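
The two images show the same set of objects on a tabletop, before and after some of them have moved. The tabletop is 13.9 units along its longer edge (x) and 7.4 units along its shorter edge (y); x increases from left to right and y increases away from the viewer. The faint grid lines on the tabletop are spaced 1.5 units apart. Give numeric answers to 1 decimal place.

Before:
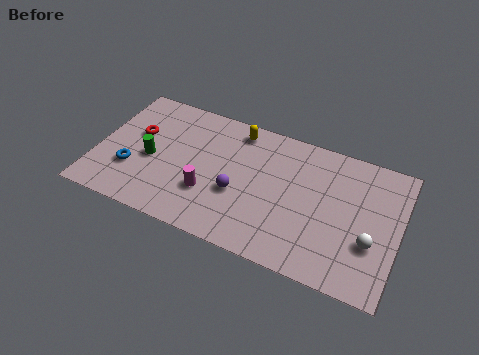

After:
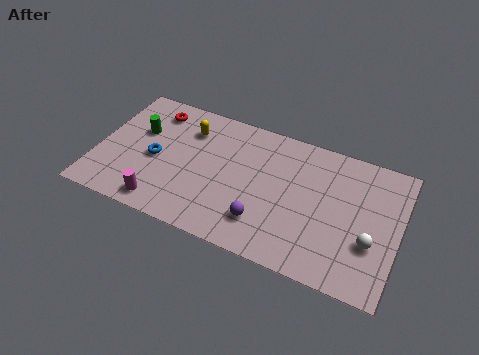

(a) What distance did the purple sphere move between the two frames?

1.7

The purple sphere moved from about (6.6, 2.9) to (7.9, 1.8), a distance of √(1.3² + 1.1²) ≈ 1.7.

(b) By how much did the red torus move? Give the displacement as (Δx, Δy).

(0.6, 1.6)

The red torus started near (1.7, 4.5) and ended near (2.3, 6.1).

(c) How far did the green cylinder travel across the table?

1.6

From (2.5, 3.3) to (1.8, 4.7), the green cylinder covered √(0.7² + 1.4²) ≈ 1.6 units.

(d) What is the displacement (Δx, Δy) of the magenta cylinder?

(-2.0, -1.4)

From the two frames, the magenta cylinder sits at roughly (5.3, 2.4) before and (3.3, 1.0) after.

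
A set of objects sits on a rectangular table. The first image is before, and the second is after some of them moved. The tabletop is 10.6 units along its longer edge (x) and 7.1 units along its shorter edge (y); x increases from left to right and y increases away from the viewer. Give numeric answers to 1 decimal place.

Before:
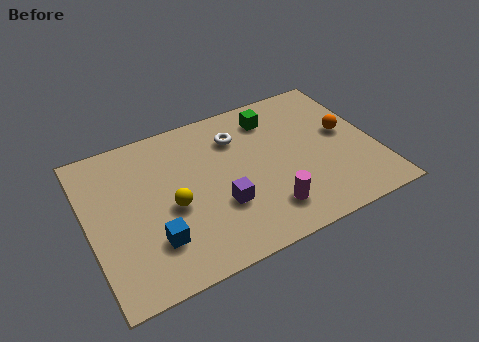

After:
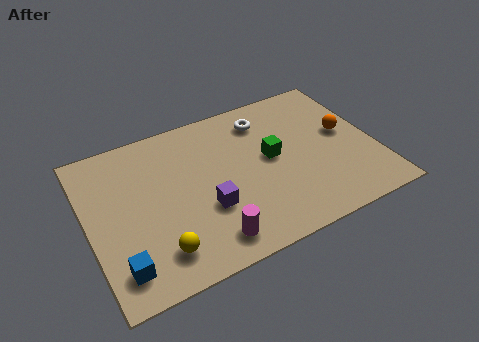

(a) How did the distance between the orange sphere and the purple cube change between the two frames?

+0.5

They were about 5.1 units apart before and 5.6 after — 0.5 units further apart.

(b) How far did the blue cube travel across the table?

1.4

From (2.2, 1.9) to (0.9, 1.3), the blue cube covered √(1.3² + 0.6²) ≈ 1.4 units.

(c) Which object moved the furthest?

the magenta cylinder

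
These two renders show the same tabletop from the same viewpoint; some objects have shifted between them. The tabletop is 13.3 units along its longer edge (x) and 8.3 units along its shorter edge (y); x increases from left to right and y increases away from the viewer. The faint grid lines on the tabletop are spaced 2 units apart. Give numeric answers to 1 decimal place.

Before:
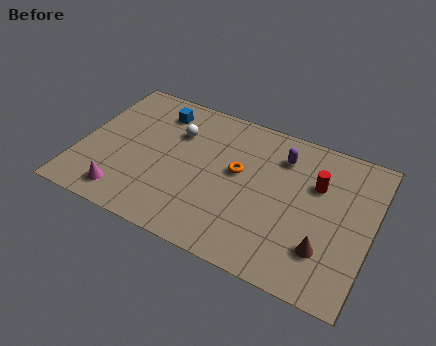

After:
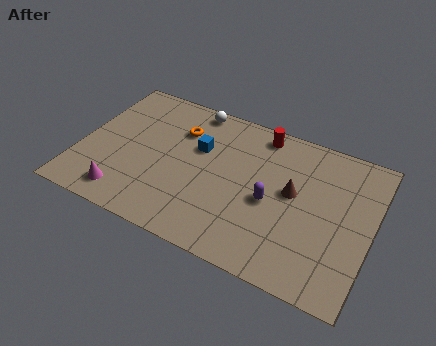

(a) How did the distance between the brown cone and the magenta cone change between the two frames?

-1.0

They were about 9.0 units apart before and 8.0 after — 1.0 units closer together.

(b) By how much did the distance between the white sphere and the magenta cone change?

+1.8

They were about 4.8 units apart before and 6.6 after — 1.8 units further apart.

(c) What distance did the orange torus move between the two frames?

3.2

The orange torus was near (7.2, 4.7) before and (4.3, 6.0) after, so it travelled √(2.9² + 1.3²) ≈ 3.2 units.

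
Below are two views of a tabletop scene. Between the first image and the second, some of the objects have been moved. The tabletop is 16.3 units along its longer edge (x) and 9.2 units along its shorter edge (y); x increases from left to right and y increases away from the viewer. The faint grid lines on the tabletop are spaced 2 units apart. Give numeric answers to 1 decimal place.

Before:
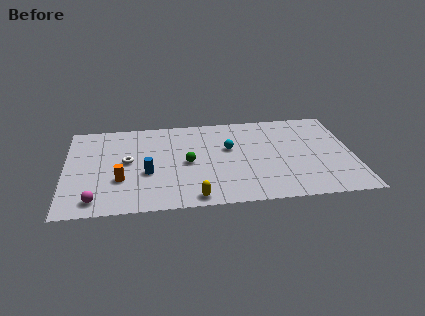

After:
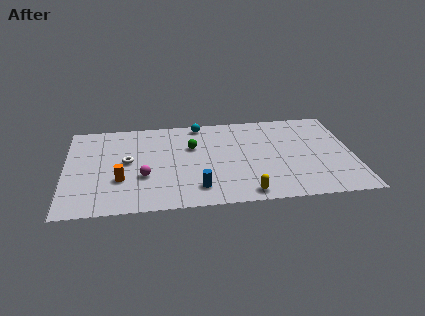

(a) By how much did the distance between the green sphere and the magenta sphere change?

-2.2

Before: roughly 6.1 units apart; after: 3.9. That's 2.2 units closer together.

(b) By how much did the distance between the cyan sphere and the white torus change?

-0.4

Before: roughly 5.8 units apart; after: 5.4. That's 0.4 units closer together.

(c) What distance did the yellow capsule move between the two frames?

2.9

The yellow capsule was near (7.2, 0.9) before and (10.1, 1.0) after, so it travelled √(2.9² + 0.1²) ≈ 2.9 units.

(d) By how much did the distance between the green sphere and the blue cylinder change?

+1.8

They were about 2.4 units apart before and 4.2 after — 1.8 units further apart.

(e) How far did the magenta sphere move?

3.4

The magenta sphere moved from about (1.7, 1.3) to (4.4, 3.3), a distance of √(2.7² + 2.0²) ≈ 3.4.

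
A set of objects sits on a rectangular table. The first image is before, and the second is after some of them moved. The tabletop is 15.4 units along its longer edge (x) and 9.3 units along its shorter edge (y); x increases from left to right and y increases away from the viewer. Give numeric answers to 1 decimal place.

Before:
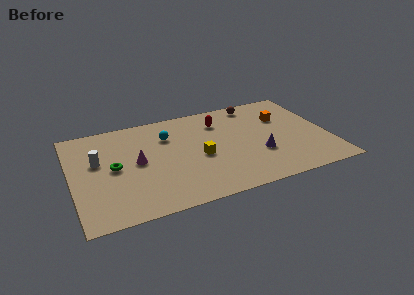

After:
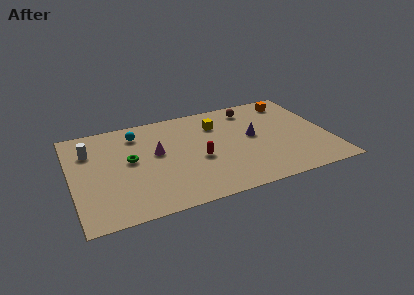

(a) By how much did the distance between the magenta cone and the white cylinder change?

+1.7

The distance was about 2.4 in the first image and 4.1 in the second, so they moved 1.7 units further apart.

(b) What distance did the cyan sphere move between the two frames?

2.0

From (5.9, 6.7) to (4.1, 7.5), the cyan sphere covered √(1.8² + 0.8²) ≈ 2.0 units.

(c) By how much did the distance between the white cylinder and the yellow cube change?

+1.5

Before: roughly 6.2 units apart; after: 7.7. That's 1.5 units further apart.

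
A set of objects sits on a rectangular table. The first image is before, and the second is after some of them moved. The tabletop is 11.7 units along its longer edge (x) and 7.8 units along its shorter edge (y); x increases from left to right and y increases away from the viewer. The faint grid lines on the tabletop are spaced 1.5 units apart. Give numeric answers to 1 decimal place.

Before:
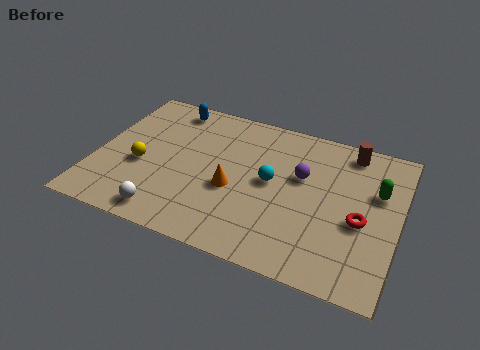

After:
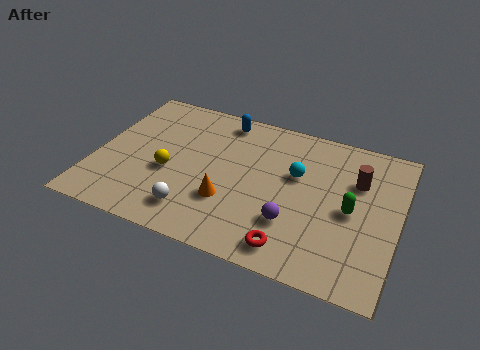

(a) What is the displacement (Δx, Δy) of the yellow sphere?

(1.1, 0.0)

The yellow sphere was at about (1.8, 3.2) and moved to about (2.9, 3.2).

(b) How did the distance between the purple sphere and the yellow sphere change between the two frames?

-1.3

The distance was about 6.3 in the first image and 5.0 in the second, so they moved 1.3 units closer together.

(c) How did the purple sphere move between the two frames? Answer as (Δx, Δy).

(-0.1, -2.5)

From the two frames, the purple sphere sits at roughly (7.9, 4.8) before and (7.8, 2.3) after.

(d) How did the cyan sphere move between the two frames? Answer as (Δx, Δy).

(0.9, 0.7)

The cyan sphere was at about (6.8, 4.1) and moved to about (7.7, 4.8).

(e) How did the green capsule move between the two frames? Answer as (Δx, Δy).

(-0.9, -1.3)

The green capsule was at about (10.8, 5.0) and moved to about (9.9, 3.7).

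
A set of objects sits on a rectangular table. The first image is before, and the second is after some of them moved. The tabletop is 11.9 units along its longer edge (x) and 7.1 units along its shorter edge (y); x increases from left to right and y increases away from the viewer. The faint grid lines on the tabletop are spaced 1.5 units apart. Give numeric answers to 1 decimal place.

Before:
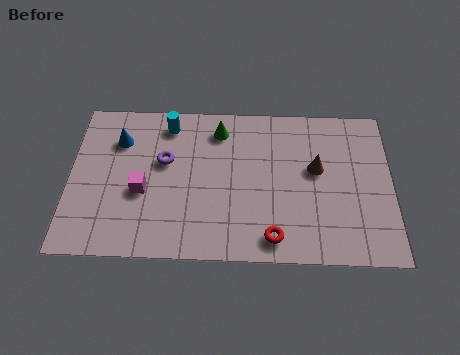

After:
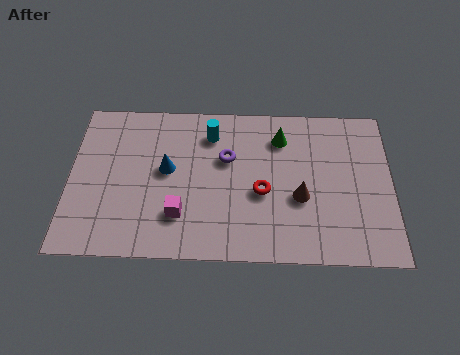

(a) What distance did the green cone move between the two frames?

2.3

From (5.5, 5.8) to (7.8, 5.5), the green cone covered √(2.3² + 0.3²) ≈ 2.3 units.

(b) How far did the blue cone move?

2.2

The blue cone was near (1.8, 5.2) before and (3.6, 3.9) after, so it travelled √(1.8² + 1.3²) ≈ 2.2 units.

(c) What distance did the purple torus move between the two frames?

2.3

The purple torus was near (3.5, 4.3) before and (5.8, 4.5) after, so it travelled √(2.3² + 0.2²) ≈ 2.3 units.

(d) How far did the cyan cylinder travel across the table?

1.6

From (3.6, 6.0) to (5.2, 5.6), the cyan cylinder covered √(1.6² + 0.4²) ≈ 1.6 units.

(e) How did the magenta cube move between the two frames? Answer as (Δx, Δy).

(1.4, -1.0)

The magenta cube started near (2.7, 2.9) and ended near (4.1, 1.9).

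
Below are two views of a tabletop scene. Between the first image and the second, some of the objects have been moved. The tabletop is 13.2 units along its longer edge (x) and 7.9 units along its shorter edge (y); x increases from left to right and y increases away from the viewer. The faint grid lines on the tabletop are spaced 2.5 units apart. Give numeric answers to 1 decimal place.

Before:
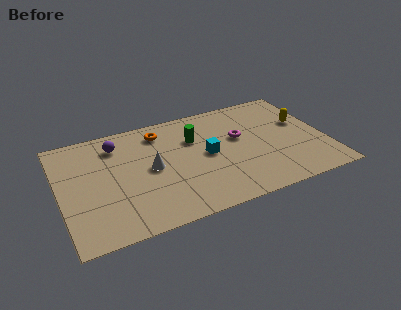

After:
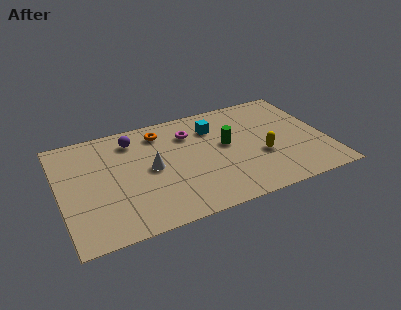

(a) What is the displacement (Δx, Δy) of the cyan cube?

(0.5, 1.9)

The cyan cube started near (7.3, 4.0) and ended near (7.8, 5.9).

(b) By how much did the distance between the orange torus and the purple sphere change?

-0.8

Before: roughly 2.2 units apart; after: 1.4. That's 0.8 units closer together.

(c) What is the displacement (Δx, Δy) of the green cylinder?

(1.5, -1.0)

The green cylinder was at about (6.8, 5.4) and moved to about (8.3, 4.4).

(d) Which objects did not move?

the white cone and the orange torus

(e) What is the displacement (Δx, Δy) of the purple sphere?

(0.8, 0.1)

From the two frames, the purple sphere sits at roughly (3.0, 6.3) before and (3.8, 6.4) after.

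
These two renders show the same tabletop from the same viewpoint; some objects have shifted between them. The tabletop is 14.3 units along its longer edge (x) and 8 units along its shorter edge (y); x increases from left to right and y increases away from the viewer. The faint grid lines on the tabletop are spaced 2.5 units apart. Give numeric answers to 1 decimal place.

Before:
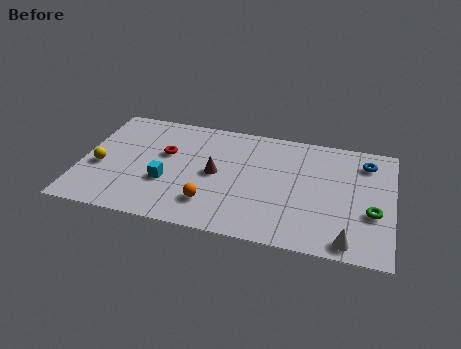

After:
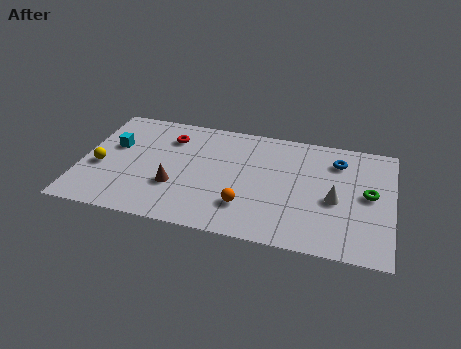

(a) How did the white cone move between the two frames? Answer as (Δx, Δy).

(-0.7, 2.6)

From the two frames, the white cone sits at roughly (12.4, 0.9) before and (11.7, 3.5) after.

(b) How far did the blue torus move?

1.3

From (13.0, 6.4) to (11.7, 6.2), the blue torus covered √(1.3² + 0.2²) ≈ 1.3 units.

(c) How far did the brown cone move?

2.2

From (6.2, 4.0) to (4.4, 2.7), the brown cone covered √(1.8² + 1.3²) ≈ 2.2 units.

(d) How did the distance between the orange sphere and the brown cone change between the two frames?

+1.3

Before: roughly 2.1 units apart; after: 3.4. That's 1.3 units further apart.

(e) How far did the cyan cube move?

3.3

The cyan cube moved from about (4.0, 2.9) to (1.4, 4.9), a distance of √(2.6² + 2.0²) ≈ 3.3.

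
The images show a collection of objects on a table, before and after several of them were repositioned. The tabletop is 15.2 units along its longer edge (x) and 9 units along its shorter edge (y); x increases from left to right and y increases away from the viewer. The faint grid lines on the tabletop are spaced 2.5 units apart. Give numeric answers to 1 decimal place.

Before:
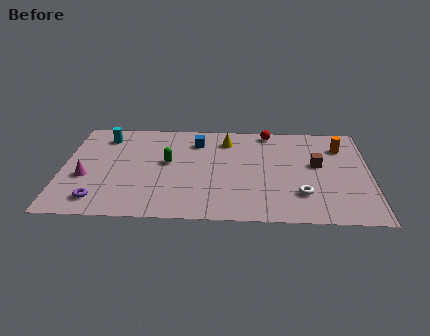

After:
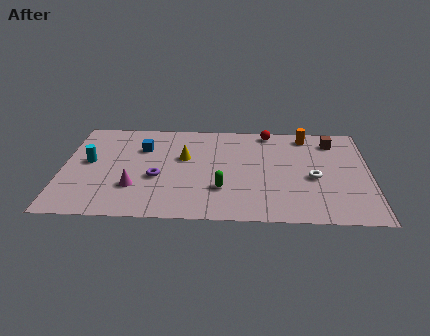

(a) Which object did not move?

the red sphere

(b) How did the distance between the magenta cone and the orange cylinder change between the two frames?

-3.1

They were about 13.0 units apart before and 9.9 after — 3.1 units closer together.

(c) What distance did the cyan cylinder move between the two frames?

2.5

The cyan cylinder moved from about (2.0, 7.3) to (1.3, 4.9), a distance of √(0.7² + 2.4²) ≈ 2.5.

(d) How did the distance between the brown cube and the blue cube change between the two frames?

+3.3

They were about 6.3 units apart before and 9.6 after — 3.3 units further apart.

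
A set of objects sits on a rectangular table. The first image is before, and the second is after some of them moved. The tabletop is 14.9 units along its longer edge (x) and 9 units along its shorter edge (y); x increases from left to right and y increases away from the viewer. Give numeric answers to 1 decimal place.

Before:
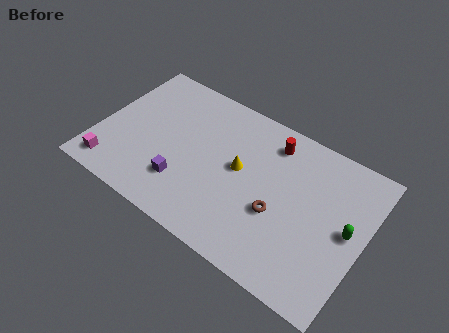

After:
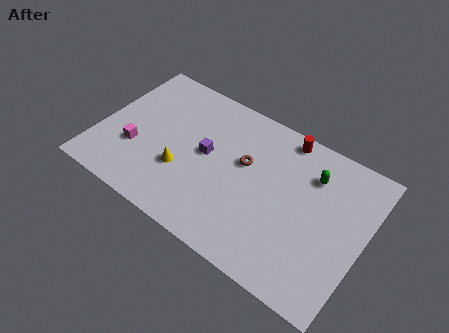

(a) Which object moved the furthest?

the yellow cone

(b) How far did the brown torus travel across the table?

2.9

From (10.3, 3.5) to (8.1, 5.4), the brown torus covered √(2.2² + 1.9²) ≈ 2.9 units.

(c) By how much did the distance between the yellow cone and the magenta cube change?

-4.9

The distance was about 7.6 in the first image and 2.7 in the second, so they moved 4.9 units closer together.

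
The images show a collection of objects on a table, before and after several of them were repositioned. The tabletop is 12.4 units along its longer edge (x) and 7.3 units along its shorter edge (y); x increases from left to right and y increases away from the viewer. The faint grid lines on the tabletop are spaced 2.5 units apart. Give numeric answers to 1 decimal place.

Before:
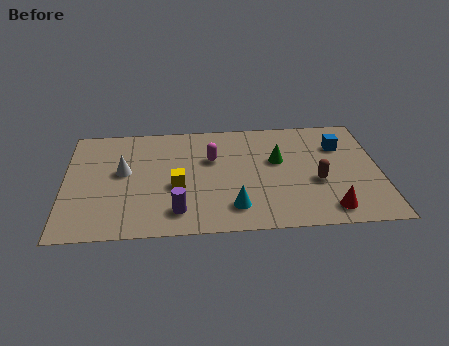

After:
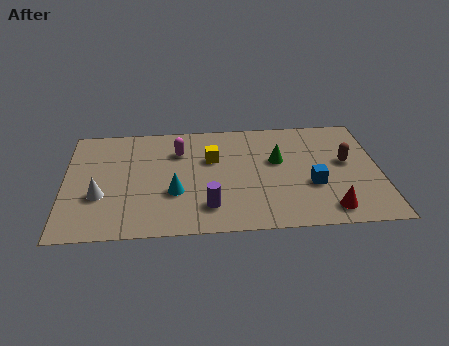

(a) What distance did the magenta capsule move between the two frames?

1.4

The magenta capsule was near (5.8, 4.7) before and (4.5, 5.3) after, so it travelled √(1.3² + 0.6²) ≈ 1.4 units.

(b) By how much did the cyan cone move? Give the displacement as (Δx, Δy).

(-2.3, 1.1)

From the two frames, the cyan cone sits at roughly (6.6, 1.5) before and (4.3, 2.6) after.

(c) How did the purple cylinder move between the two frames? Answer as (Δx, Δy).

(1.2, 0.2)

From the two frames, the purple cylinder sits at roughly (4.4, 1.4) before and (5.6, 1.6) after.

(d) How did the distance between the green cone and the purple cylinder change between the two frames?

-1.0

They were about 5.0 units apart before and 4.0 after — 1.0 units closer together.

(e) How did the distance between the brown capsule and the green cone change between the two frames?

+0.6

The distance was about 2.1 in the first image and 2.7 in the second, so they moved 0.6 units further apart.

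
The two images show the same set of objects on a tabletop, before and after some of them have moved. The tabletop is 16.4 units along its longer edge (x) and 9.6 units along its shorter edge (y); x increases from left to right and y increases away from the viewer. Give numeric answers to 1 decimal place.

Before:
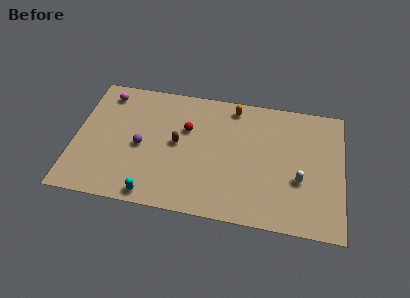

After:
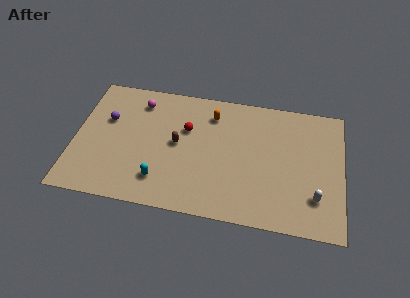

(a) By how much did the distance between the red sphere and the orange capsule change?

-1.5

The distance was about 3.6 in the first image and 2.1 in the second, so they moved 1.5 units closer together.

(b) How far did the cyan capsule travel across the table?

1.3

From (5.0, 0.9) to (5.4, 2.1), the cyan capsule covered √(0.4² + 1.2²) ≈ 1.3 units.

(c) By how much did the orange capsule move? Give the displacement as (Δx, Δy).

(-1.3, -0.8)

From the two frames, the orange capsule sits at roughly (9.6, 8.4) before and (8.3, 7.6) after.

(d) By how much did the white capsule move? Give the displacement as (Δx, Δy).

(1.0, -1.1)

The white capsule was at about (13.8, 3.6) and moved to about (14.8, 2.5).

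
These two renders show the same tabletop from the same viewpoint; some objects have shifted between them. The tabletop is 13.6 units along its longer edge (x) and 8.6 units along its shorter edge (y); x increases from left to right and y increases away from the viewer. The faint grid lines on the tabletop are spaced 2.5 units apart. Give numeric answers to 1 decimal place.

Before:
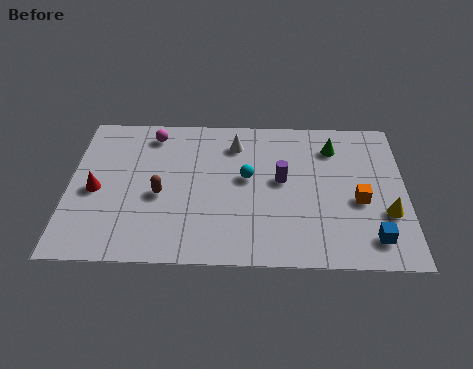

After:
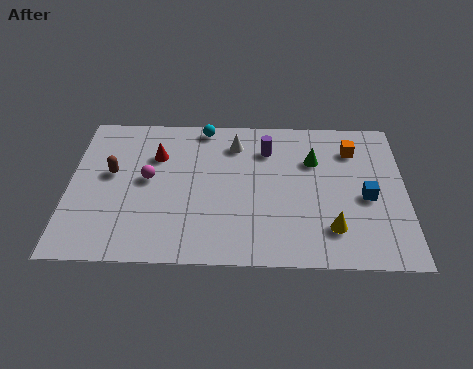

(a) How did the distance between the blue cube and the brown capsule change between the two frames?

+1.6

The distance was about 8.8 in the first image and 10.4 in the second, so they moved 1.6 units further apart.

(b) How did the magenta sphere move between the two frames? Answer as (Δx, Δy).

(-0.1, -2.7)

From the two frames, the magenta sphere sits at roughly (3.3, 7.3) before and (3.2, 4.6) after.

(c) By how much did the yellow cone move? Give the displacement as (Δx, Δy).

(-2.2, -0.9)

The yellow cone started near (12.8, 2.9) and ended near (10.6, 2.0).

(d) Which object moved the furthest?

the cyan sphere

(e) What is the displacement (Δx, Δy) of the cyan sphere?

(-1.8, 3.0)

From the two frames, the cyan sphere sits at roughly (7.2, 4.8) before and (5.4, 7.8) after.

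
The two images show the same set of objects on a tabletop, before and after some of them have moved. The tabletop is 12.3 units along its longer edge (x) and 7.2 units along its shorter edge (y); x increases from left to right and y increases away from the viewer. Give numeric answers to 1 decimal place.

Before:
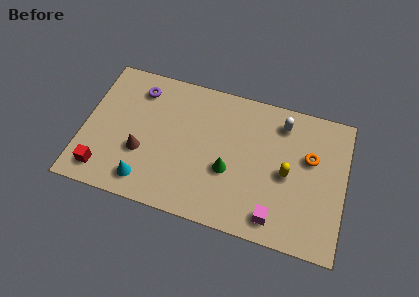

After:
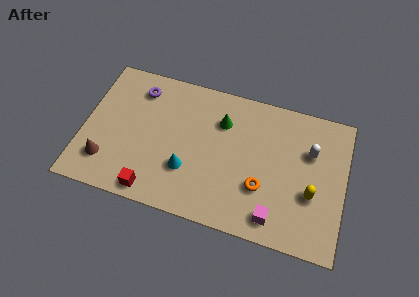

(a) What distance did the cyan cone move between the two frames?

2.2

From (3.1, 1.2) to (5.0, 2.3), the cyan cone covered √(1.9² + 1.1²) ≈ 2.2 units.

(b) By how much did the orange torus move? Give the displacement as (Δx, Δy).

(-2.1, -2.1)

The orange torus started near (10.6, 4.5) and ended near (8.5, 2.4).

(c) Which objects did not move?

the purple torus and the magenta cube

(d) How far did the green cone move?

2.5

The green cone moved from about (6.9, 2.8) to (6.4, 5.2), a distance of √(0.5² + 2.4²) ≈ 2.5.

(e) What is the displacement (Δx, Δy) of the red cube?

(2.4, -0.4)

From the two frames, the red cube sits at roughly (1.1, 1.2) before and (3.5, 0.8) after.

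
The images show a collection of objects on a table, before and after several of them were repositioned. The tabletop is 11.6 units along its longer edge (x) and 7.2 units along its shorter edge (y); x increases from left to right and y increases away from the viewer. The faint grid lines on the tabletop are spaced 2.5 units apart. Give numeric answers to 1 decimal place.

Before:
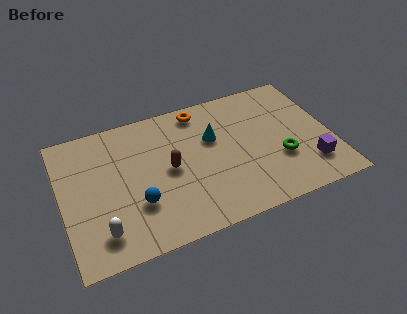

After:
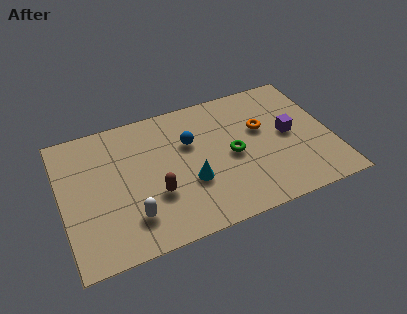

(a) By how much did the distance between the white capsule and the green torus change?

-3.1

Before: roughly 7.9 units apart; after: 4.8. That's 3.1 units closer together.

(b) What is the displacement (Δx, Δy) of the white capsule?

(1.3, 0.3)

The white capsule started near (1.5, 1.4) and ended near (2.8, 1.7).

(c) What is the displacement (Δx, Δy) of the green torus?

(-2.0, 0.9)

The green torus was at about (9.3, 2.5) and moved to about (7.3, 3.4).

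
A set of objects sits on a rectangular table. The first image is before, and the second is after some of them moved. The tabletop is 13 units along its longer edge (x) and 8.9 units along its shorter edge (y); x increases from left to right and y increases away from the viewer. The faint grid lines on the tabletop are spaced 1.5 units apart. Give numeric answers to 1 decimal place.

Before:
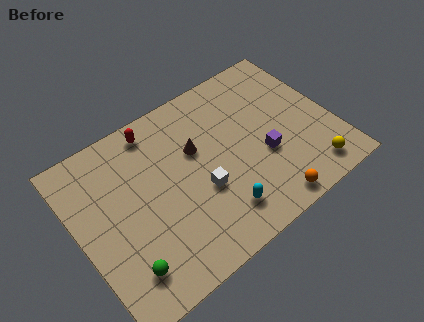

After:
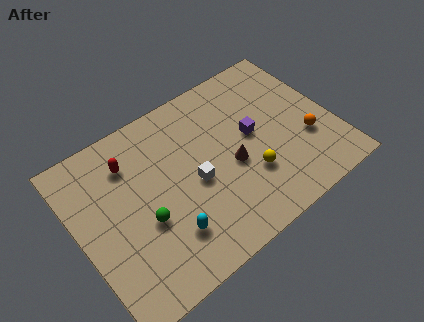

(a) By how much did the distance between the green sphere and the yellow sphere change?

-4.3

Before: roughly 9.6 units apart; after: 5.3. That's 4.3 units closer together.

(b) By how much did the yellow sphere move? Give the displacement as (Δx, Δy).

(-2.9, 1.5)

The yellow sphere was at about (11.3, 1.3) and moved to about (8.4, 2.8).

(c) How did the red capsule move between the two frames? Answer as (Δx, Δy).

(-1.5, -1.0)

The red capsule started near (4.5, 7.8) and ended near (3.0, 6.8).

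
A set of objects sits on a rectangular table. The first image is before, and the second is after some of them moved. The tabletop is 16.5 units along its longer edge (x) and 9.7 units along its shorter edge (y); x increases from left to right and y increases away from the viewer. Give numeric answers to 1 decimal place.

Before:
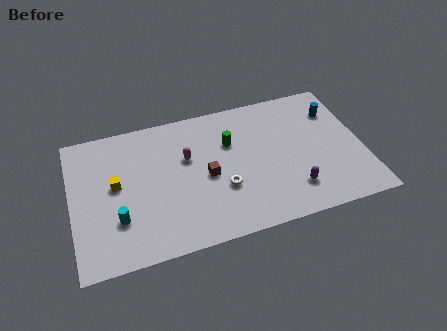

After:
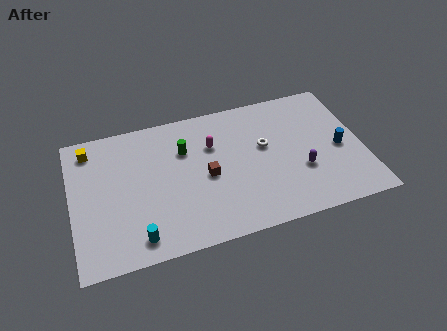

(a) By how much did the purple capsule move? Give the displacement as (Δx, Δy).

(0.6, 1.2)

The purple capsule started near (12.3, 2.2) and ended near (12.9, 3.4).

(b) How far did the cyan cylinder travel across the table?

1.8

The cyan cylinder moved from about (2.5, 2.9) to (3.5, 1.4), a distance of √(1.0² + 1.5²) ≈ 1.8.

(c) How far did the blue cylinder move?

2.8

From (15.2, 7.2) to (15.2, 4.4), the blue cylinder covered √(0.0² + 2.8²) ≈ 2.8 units.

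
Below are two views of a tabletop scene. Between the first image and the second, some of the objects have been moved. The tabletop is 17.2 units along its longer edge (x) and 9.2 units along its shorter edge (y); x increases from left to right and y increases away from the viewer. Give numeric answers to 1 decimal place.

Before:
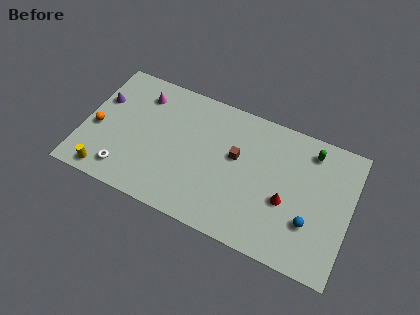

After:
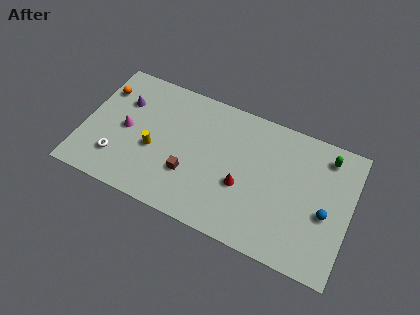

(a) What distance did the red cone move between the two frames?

2.8

From (13.2, 3.7) to (10.4, 3.6), the red cone covered √(2.8² + 0.1²) ≈ 2.8 units.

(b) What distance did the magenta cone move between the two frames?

2.9

The magenta cone moved from about (3.4, 7.3) to (2.7, 4.5), a distance of √(0.7² + 2.8²) ≈ 2.9.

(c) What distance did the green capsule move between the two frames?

1.0

The green capsule was near (14.4, 7.7) before and (15.4, 7.7) after, so it travelled √(1.0² + 0.0²) ≈ 1.0 units.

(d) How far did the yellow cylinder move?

3.9

The yellow cylinder was near (1.9, 1.0) before and (4.6, 3.8) after, so it travelled √(2.7² + 2.8²) ≈ 3.9 units.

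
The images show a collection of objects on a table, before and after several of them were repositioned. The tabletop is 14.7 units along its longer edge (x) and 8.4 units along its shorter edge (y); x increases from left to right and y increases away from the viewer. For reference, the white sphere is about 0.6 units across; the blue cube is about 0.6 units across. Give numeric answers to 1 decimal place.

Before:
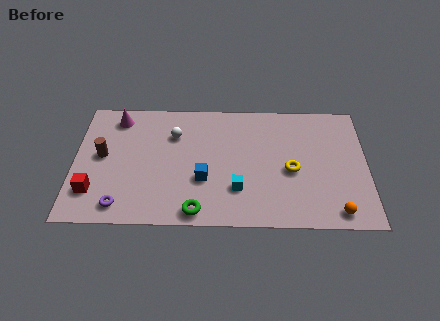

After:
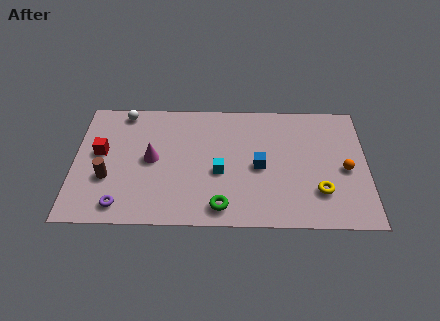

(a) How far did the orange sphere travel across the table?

2.8

The orange sphere moved from about (13.1, 1.0) to (13.6, 3.8), a distance of √(0.5² + 2.8²) ≈ 2.8.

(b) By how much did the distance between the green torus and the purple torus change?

+1.2

They were about 3.8 units apart before and 5.0 after — 1.2 units further apart.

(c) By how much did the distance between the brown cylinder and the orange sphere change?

-0.3

The distance was about 12.2 in the first image and 11.9 in the second, so they moved 0.3 units closer together.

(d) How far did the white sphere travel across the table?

3.0

The white sphere moved from about (5.0, 6.0) to (2.4, 7.5), a distance of √(2.6² + 1.5²) ≈ 3.0.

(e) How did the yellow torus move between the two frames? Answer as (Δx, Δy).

(1.4, -1.4)

From the two frames, the yellow torus sits at roughly (10.9, 3.7) before and (12.3, 2.3) after.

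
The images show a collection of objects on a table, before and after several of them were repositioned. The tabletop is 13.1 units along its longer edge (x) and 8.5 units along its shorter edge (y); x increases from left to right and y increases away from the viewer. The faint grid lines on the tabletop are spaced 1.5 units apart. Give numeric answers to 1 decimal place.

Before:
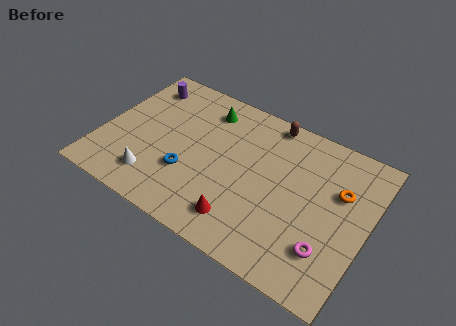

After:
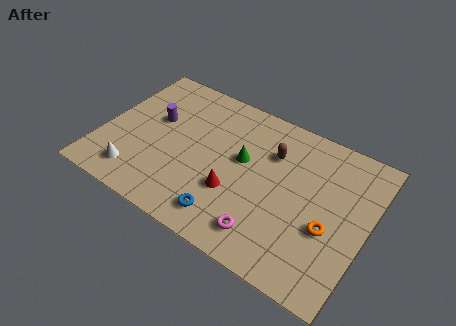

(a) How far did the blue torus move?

2.6

The blue torus moved from about (4.5, 2.8) to (6.7, 1.4), a distance of √(2.2² + 1.4²) ≈ 2.6.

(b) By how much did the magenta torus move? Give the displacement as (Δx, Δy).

(-2.9, -0.7)

The magenta torus was at about (11.5, 2.2) and moved to about (8.6, 1.5).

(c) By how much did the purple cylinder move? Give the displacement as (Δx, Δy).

(1.0, -1.8)

The purple cylinder was at about (1.4, 6.9) and moved to about (2.4, 5.1).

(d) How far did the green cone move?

3.0

The green cone moved from about (4.7, 6.9) to (6.9, 4.9), a distance of √(2.2² + 2.0²) ≈ 3.0.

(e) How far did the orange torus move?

2.2

The orange torus moved from about (11.6, 5.5) to (11.4, 3.3), a distance of √(0.2² + 2.2²) ≈ 2.2.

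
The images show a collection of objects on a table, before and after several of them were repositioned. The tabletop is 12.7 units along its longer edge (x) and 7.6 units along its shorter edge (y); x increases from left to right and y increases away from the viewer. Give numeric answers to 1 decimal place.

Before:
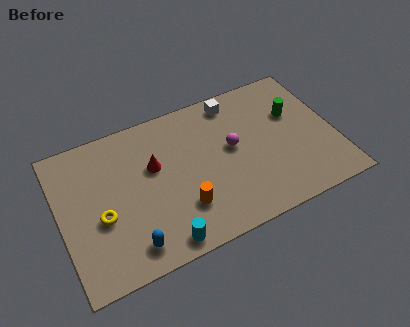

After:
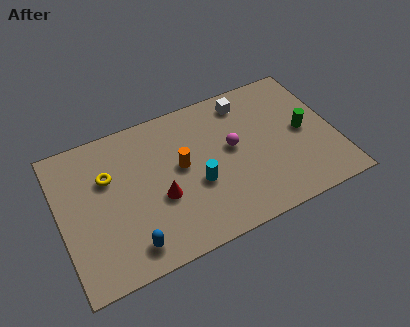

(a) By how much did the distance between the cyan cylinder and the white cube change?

-2.8

The distance was about 7.1 in the first image and 4.3 in the second, so they moved 2.8 units closer together.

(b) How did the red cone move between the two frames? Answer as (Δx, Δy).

(0.1, -1.7)

The red cone was at about (4.4, 4.7) and moved to about (4.5, 3.0).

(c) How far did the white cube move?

0.5

From (8.4, 6.6) to (8.9, 6.4), the white cube covered √(0.5² + 0.2²) ≈ 0.5 units.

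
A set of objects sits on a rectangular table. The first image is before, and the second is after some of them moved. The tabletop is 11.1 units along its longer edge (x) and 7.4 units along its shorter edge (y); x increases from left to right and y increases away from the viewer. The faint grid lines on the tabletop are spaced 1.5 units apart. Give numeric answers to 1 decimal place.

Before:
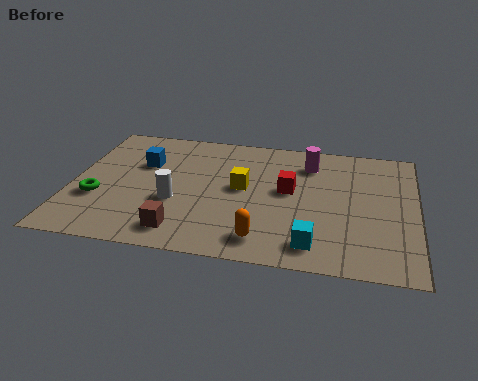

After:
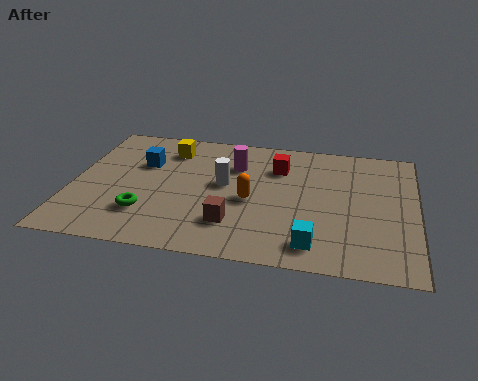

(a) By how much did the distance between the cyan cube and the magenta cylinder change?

+0.3

Before: roughly 4.6 units apart; after: 4.9. That's 0.3 units further apart.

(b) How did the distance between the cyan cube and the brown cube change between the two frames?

-1.5

They were about 4.2 units apart before and 2.7 after — 1.5 units closer together.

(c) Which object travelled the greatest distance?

the yellow cube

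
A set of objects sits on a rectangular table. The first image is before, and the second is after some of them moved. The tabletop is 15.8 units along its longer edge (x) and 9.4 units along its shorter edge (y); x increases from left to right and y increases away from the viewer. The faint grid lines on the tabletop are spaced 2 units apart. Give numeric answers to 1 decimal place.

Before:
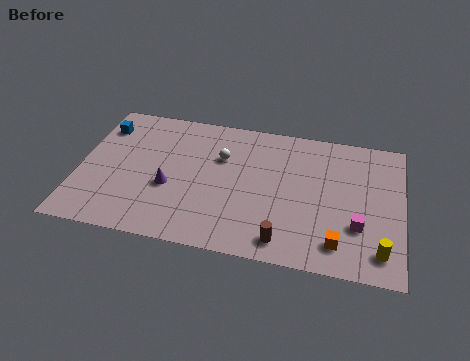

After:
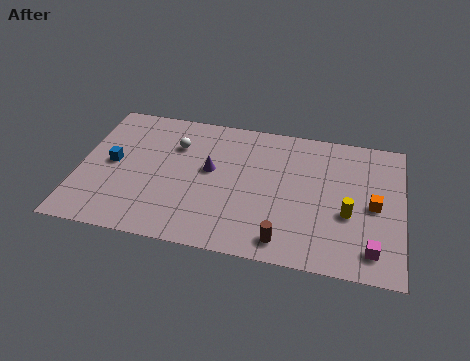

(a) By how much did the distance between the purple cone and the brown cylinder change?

-0.7

Before: roughly 6.2 units apart; after: 5.5. That's 0.7 units closer together.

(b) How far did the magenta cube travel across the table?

1.6

The magenta cube was near (13.7, 3.0) before and (14.4, 1.6) after, so it travelled √(0.7² + 1.4²) ≈ 1.6 units.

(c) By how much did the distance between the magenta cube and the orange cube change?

+1.3

They were about 1.6 units apart before and 2.9 after — 1.3 units further apart.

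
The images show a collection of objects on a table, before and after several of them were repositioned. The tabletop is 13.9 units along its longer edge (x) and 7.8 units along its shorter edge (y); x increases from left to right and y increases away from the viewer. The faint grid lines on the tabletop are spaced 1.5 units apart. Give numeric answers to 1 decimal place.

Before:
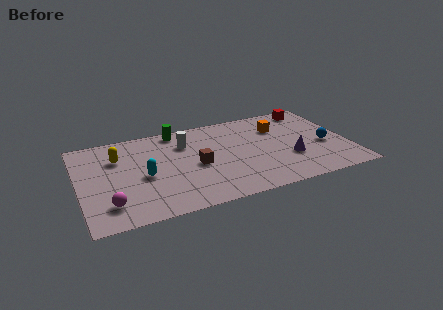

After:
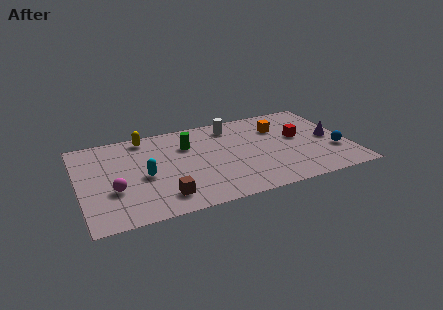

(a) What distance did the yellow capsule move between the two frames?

2.1

From (2.1, 5.5) to (3.6, 6.9), the yellow capsule covered √(1.5² + 1.4²) ≈ 2.1 units.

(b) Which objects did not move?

the cyan capsule and the orange cube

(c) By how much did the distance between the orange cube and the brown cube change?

+2.7

The distance was about 4.9 in the first image and 7.6 in the second, so they moved 2.7 units further apart.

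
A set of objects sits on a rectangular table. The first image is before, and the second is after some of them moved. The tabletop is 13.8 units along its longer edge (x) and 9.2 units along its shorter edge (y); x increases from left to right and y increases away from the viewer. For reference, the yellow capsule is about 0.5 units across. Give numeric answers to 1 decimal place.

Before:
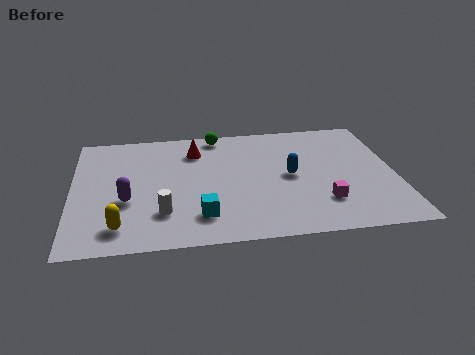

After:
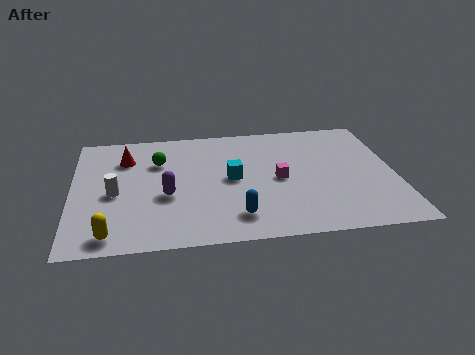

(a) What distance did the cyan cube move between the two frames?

3.0

From (5.4, 2.0) to (6.8, 4.7), the cyan cube covered √(1.4² + 2.7²) ≈ 3.0 units.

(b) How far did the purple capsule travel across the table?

1.7

From (2.3, 3.5) to (4.0, 3.7), the purple capsule covered √(1.7² + 0.2²) ≈ 1.7 units.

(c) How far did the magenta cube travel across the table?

2.7

The magenta cube was near (10.6, 2.4) before and (8.8, 4.4) after, so it travelled √(1.8² + 2.0²) ≈ 2.7 units.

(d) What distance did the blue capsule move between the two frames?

3.7

The blue capsule was near (9.3, 4.6) before and (6.9, 1.8) after, so it travelled √(2.4² + 2.8²) ≈ 3.7 units.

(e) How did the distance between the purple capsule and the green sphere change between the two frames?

-3.5

Before: roughly 6.2 units apart; after: 2.7. That's 3.5 units closer together.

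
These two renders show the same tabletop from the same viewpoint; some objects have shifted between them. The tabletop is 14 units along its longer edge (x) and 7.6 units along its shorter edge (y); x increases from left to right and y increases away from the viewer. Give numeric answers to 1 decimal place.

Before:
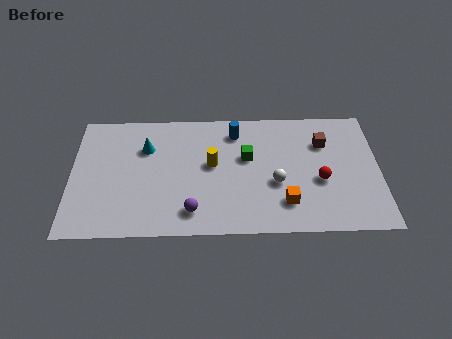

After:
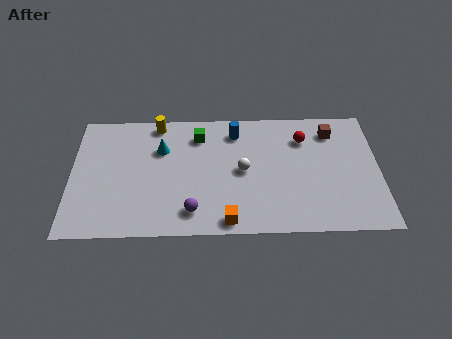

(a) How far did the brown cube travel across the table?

0.8

The brown cube moved from about (11.5, 5.4) to (11.9, 6.1), a distance of √(0.4² + 0.7²) ≈ 0.8.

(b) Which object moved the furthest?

the yellow cylinder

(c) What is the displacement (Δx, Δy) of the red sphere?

(-0.7, 2.6)

The red sphere started near (11.3, 3.1) and ended near (10.6, 5.7).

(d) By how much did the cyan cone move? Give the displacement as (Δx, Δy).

(0.7, -0.1)

The cyan cone was at about (3.4, 5.3) and moved to about (4.1, 5.2).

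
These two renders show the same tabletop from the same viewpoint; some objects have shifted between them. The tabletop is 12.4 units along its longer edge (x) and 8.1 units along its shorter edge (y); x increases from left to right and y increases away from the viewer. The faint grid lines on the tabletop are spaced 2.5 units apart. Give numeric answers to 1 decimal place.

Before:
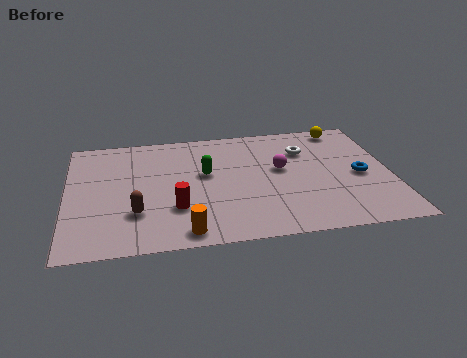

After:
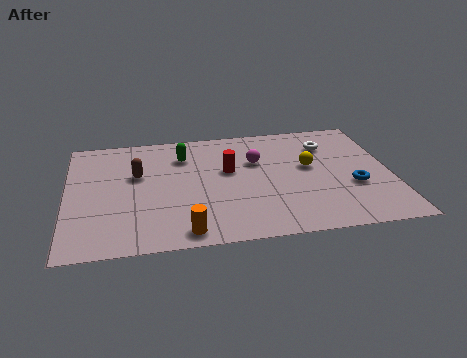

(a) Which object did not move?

the orange cylinder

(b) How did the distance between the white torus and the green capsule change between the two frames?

+1.5

Before: roughly 4.1 units apart; after: 5.6. That's 1.5 units further apart.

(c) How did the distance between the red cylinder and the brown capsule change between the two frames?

+2.0

The distance was about 1.5 in the first image and 3.5 in the second, so they moved 2.0 units further apart.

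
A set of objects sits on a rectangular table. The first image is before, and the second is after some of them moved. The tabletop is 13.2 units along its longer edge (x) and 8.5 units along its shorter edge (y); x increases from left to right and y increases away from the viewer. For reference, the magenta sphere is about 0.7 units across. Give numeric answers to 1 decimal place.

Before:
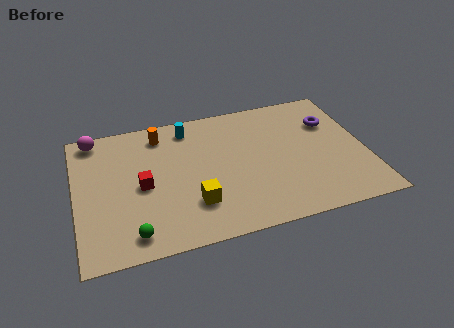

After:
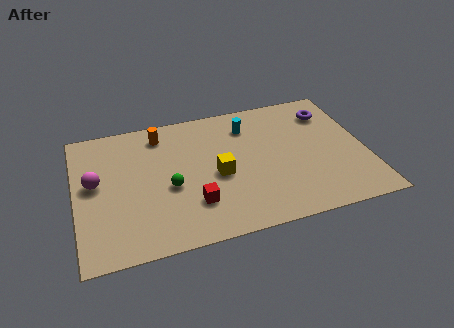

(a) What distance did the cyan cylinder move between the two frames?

2.8

From (5.3, 7.2) to (8.0, 6.6), the cyan cylinder covered √(2.7² + 0.6²) ≈ 2.8 units.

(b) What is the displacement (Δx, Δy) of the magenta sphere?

(-0.1, -2.9)

From the two frames, the magenta sphere sits at roughly (1.0, 7.6) before and (0.9, 4.7) after.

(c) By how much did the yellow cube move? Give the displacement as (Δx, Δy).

(1.2, 1.5)

From the two frames, the yellow cube sits at roughly (5.2, 2.3) before and (6.4, 3.8) after.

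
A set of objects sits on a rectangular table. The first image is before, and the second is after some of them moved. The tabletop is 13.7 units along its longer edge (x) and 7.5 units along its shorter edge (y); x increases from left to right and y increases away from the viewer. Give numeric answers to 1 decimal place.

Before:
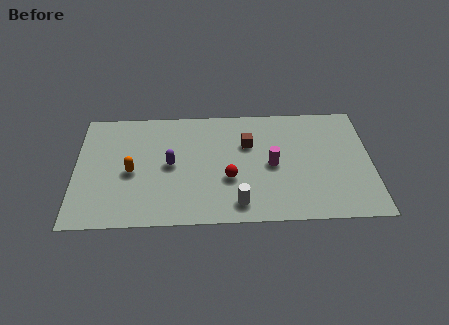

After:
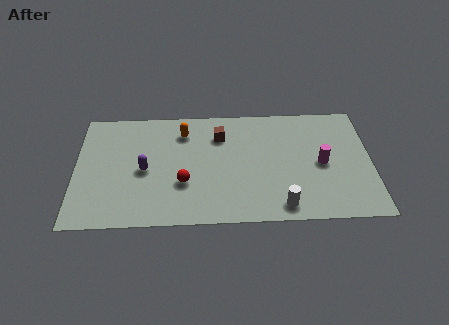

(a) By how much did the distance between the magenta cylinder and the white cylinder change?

+0.3

Before: roughly 2.9 units apart; after: 3.2. That's 0.3 units further apart.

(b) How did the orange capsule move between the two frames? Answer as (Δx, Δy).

(2.4, 2.5)

The orange capsule was at about (2.6, 3.4) and moved to about (5.0, 5.9).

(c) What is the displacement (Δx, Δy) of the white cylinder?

(2.0, -0.2)

From the two frames, the white cylinder sits at roughly (7.5, 1.2) before and (9.5, 1.0) after.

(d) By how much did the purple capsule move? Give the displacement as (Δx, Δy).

(-1.2, -0.3)

The purple capsule started near (4.4, 3.8) and ended near (3.2, 3.5).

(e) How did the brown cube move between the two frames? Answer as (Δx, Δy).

(-1.3, 0.6)

From the two frames, the brown cube sits at roughly (8.0, 5.0) before and (6.7, 5.6) after.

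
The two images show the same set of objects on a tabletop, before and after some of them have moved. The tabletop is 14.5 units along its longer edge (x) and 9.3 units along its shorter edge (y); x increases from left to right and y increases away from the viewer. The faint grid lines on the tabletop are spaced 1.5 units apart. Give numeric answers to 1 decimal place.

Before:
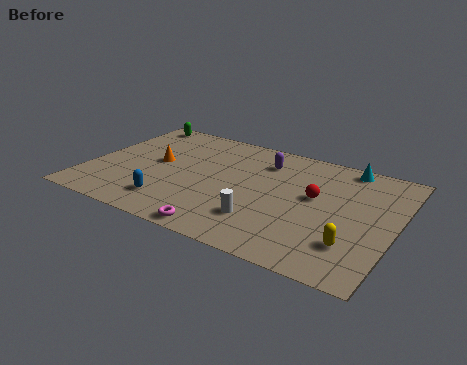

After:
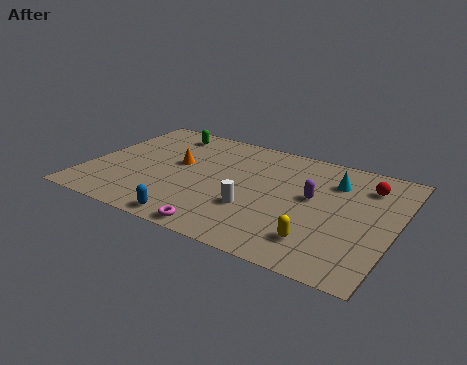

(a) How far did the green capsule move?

1.8

From (1.3, 8.4) to (3.0, 7.9), the green capsule covered √(1.7² + 0.5²) ≈ 1.8 units.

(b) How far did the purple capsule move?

3.3

From (8.0, 7.2) to (10.6, 5.2), the purple capsule covered √(2.6² + 2.0²) ≈ 3.3 units.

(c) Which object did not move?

the magenta torus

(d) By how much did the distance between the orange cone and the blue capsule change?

+1.3

They were about 3.3 units apart before and 4.6 after — 1.3 units further apart.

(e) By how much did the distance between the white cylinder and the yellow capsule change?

-0.8

They were about 4.2 units apart before and 3.4 after — 0.8 units closer together.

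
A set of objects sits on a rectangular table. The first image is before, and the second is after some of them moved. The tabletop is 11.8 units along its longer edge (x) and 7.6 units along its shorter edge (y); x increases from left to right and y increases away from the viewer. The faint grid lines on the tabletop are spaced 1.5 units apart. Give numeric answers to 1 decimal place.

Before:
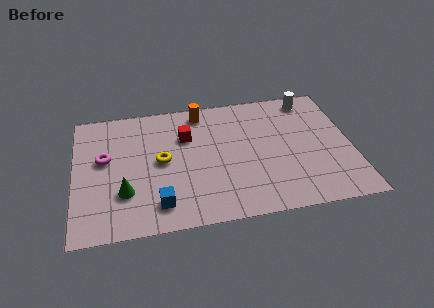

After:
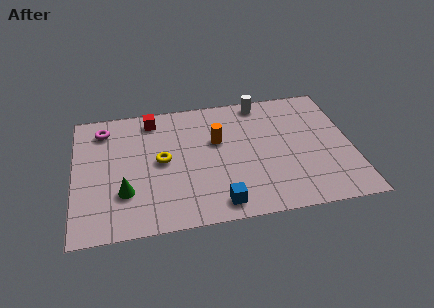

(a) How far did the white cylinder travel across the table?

2.1

The white cylinder was near (10.2, 6.6) before and (8.1, 6.8) after, so it travelled √(2.1² + 0.2²) ≈ 2.1 units.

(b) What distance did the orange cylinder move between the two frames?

2.0

From (5.5, 6.6) to (6.1, 4.7), the orange cylinder covered √(0.6² + 1.9²) ≈ 2.0 units.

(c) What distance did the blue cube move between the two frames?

2.5

The blue cube was near (3.5, 1.4) before and (6.0, 1.0) after, so it travelled √(2.5² + 0.4²) ≈ 2.5 units.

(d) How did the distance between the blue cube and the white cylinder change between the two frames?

-2.3

They were about 8.5 units apart before and 6.2 after — 2.3 units closer together.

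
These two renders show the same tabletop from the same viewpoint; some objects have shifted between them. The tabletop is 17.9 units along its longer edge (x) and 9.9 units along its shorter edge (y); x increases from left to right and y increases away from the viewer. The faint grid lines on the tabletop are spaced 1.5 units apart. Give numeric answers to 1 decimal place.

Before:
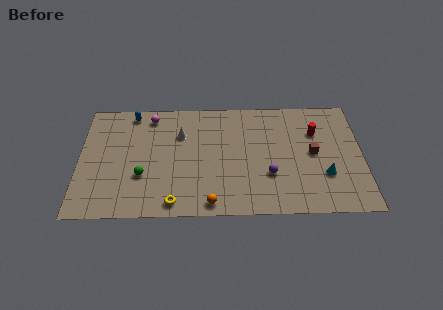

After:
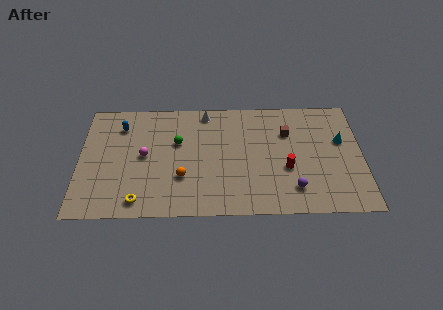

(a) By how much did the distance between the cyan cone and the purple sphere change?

+1.6

The distance was about 3.5 in the first image and 5.1 in the second, so they moved 1.6 units further apart.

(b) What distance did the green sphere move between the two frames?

3.6

The green sphere moved from about (4.0, 3.4) to (6.2, 6.2), a distance of √(2.2² + 2.8²) ≈ 3.6.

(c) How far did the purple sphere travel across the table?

1.9

From (12.0, 3.3) to (13.5, 2.1), the purple sphere covered √(1.5² + 1.2²) ≈ 1.9 units.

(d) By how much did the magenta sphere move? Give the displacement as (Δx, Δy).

(-0.4, -3.4)

From the two frames, the magenta sphere sits at roughly (4.5, 8.5) before and (4.1, 5.1) after.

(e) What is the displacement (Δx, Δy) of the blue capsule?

(-0.7, -1.1)

The blue capsule started near (3.3, 8.8) and ended near (2.6, 7.7).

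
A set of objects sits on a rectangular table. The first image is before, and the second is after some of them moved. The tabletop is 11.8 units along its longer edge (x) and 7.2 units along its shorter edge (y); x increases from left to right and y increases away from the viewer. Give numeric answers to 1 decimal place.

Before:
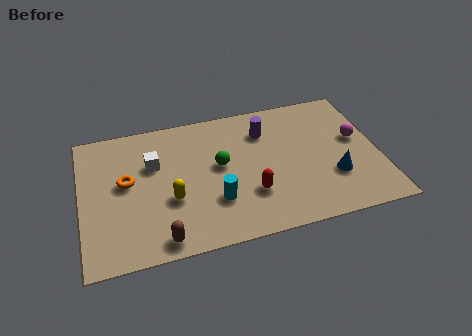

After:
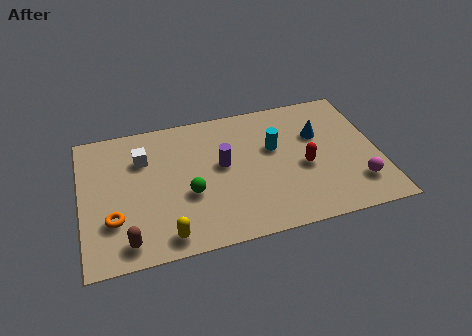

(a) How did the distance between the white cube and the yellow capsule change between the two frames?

+2.2

The distance was about 2.1 in the first image and 4.3 in the second, so they moved 2.2 units further apart.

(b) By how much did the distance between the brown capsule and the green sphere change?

-1.0

The distance was about 4.1 in the first image and 3.1 in the second, so they moved 1.0 units closer together.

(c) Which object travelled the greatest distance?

the cyan cylinder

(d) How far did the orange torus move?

1.9

The orange torus moved from about (1.8, 4.0) to (1.2, 2.2), a distance of √(0.6² + 1.8²) ≈ 1.9.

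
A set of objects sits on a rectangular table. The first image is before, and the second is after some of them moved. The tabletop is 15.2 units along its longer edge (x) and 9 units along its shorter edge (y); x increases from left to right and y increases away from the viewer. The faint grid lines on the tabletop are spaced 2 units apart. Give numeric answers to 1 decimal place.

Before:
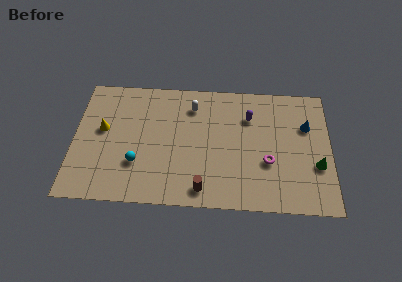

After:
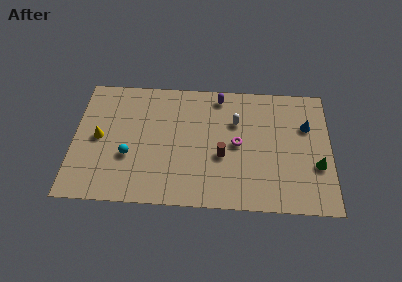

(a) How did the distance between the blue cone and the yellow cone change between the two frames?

+0.3

Before: roughly 12.1 units apart; after: 12.4. That's 0.3 units further apart.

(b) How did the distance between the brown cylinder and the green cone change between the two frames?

-1.4

They were about 7.0 units apart before and 5.6 after — 1.4 units closer together.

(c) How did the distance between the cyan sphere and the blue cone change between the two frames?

+0.3

They were about 10.5 units apart before and 10.8 after — 0.3 units further apart.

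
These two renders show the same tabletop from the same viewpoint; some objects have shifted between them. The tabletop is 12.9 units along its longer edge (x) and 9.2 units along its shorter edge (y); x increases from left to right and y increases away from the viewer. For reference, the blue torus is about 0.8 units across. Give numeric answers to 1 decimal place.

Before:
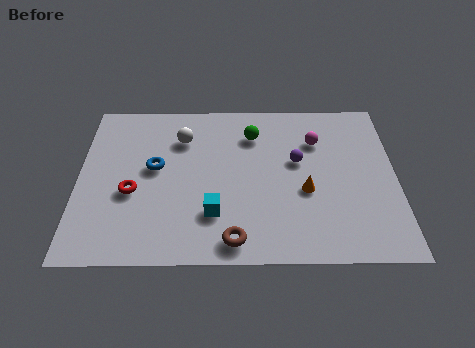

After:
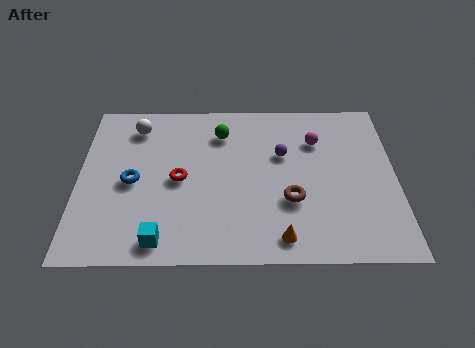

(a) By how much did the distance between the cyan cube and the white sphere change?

+2.0

They were about 4.5 units apart before and 6.5 after — 2.0 units further apart.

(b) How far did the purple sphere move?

0.7

From (8.9, 5.4) to (8.3, 5.8), the purple sphere covered √(0.6² + 0.4²) ≈ 0.7 units.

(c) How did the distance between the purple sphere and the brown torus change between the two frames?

-2.4

Before: roughly 5.0 units apart; after: 2.6. That's 2.4 units closer together.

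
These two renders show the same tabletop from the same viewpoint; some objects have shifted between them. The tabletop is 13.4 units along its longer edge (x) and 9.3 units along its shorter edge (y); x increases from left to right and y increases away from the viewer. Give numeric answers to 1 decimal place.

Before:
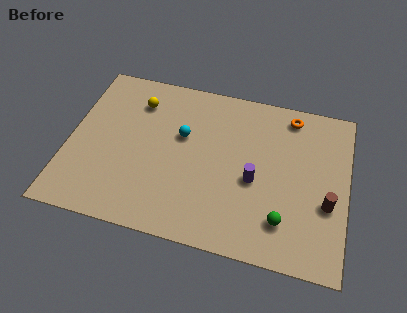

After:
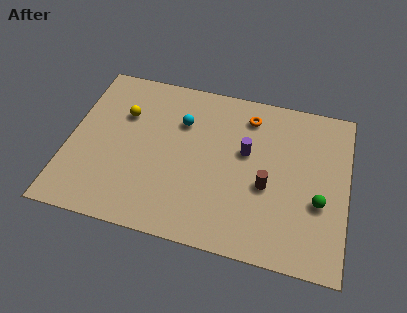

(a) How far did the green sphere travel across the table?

2.1

The green sphere was near (10.5, 2.1) before and (12.1, 3.5) after, so it travelled √(1.6² + 1.4²) ≈ 2.1 units.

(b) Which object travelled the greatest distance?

the brown cylinder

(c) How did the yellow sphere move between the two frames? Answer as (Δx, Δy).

(-0.6, -0.9)

From the two frames, the yellow sphere sits at roughly (3.1, 7.2) before and (2.5, 6.3) after.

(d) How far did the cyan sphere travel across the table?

0.8

The cyan sphere was near (5.4, 5.7) before and (5.3, 6.5) after, so it travelled √(0.1² + 0.8²) ≈ 0.8 units.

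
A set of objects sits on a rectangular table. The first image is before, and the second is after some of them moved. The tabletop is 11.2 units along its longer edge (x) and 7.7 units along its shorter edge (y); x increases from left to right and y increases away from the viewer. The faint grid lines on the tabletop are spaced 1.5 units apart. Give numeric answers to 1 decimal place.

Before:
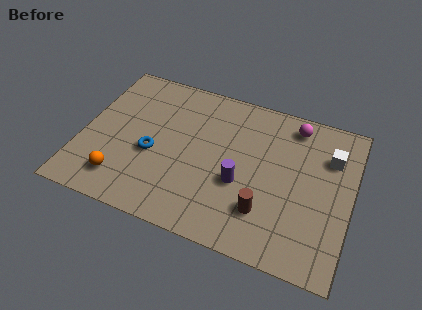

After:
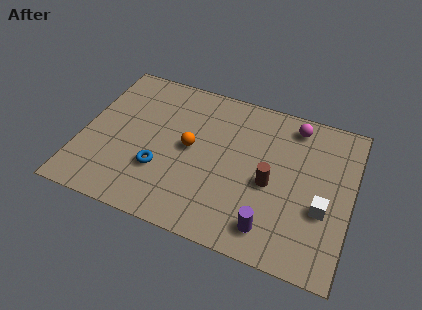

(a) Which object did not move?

the magenta sphere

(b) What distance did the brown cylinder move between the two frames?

1.4

The brown cylinder moved from about (7.8, 2.0) to (7.9, 3.4), a distance of √(0.1² + 1.4²) ≈ 1.4.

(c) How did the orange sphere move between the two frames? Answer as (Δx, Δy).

(2.6, 2.5)

The orange sphere started near (1.9, 1.5) and ended near (4.5, 4.0).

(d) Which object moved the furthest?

the orange sphere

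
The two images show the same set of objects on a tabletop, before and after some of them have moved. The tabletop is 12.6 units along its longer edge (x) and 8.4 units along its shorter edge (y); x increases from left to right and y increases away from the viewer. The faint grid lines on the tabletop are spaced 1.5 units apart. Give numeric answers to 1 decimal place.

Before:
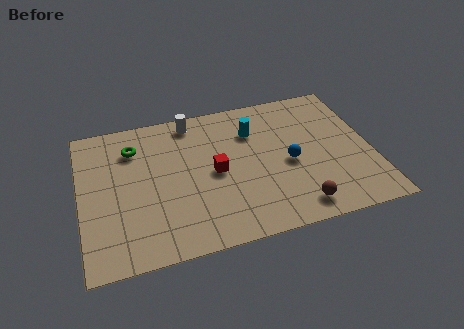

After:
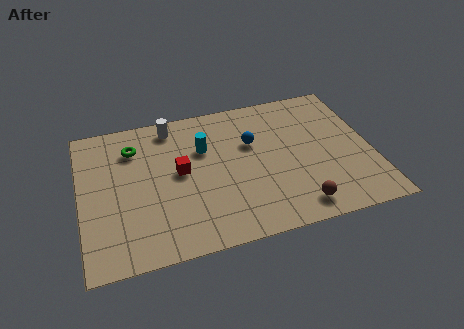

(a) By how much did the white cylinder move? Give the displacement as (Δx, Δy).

(-0.9, -0.1)

From the two frames, the white cylinder sits at roughly (5.0, 7.4) before and (4.1, 7.3) after.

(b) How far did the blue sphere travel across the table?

2.2

The blue sphere moved from about (9.0, 3.8) to (7.5, 5.4), a distance of √(1.5² + 1.6²) ≈ 2.2.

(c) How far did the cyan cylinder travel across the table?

2.3

From (7.6, 6.1) to (5.4, 5.6), the cyan cylinder covered √(2.2² + 0.5²) ≈ 2.3 units.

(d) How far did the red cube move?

1.6

The red cube moved from about (5.8, 4.1) to (4.3, 4.5), a distance of √(1.5² + 0.4²) ≈ 1.6.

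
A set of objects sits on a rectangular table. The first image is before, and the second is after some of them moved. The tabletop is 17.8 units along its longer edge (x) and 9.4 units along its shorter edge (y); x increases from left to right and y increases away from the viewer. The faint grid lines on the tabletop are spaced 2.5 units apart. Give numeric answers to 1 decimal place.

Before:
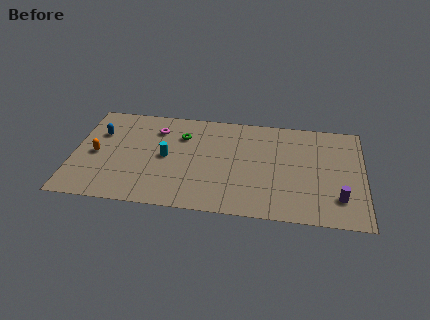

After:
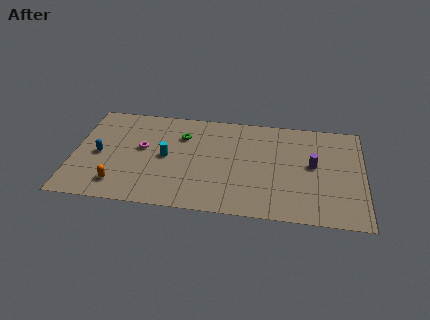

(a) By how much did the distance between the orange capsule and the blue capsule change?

+0.9

They were about 2.0 units apart before and 2.9 after — 0.9 units further apart.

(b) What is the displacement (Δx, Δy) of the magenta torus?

(-0.8, -1.9)

The magenta torus was at about (5.0, 7.2) and moved to about (4.2, 5.3).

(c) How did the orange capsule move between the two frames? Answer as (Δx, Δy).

(1.5, -2.6)

The orange capsule started near (1.4, 4.4) and ended near (2.9, 1.8).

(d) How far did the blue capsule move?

2.0

The blue capsule moved from about (1.5, 6.4) to (1.6, 4.4), a distance of √(0.1² + 2.0²) ≈ 2.0.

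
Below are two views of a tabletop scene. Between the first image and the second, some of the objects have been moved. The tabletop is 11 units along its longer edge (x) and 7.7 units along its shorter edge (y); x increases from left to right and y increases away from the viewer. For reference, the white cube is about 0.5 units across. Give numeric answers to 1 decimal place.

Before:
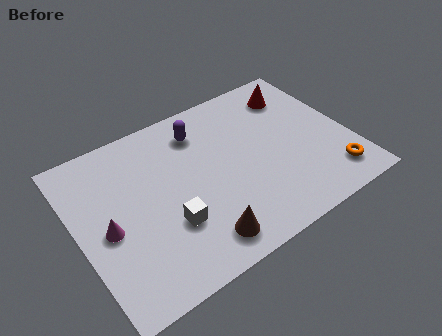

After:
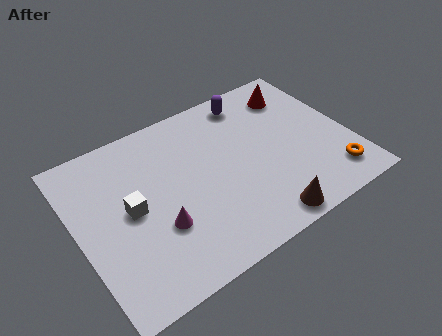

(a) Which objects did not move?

the red cone and the orange torus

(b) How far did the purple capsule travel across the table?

2.3

The purple capsule was near (5.3, 6.1) before and (7.5, 6.6) after, so it travelled √(2.2² + 0.5²) ≈ 2.3 units.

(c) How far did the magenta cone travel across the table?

2.1

The magenta cone moved from about (1.1, 3.5) to (3.0, 2.6), a distance of √(1.9² + 0.9²) ≈ 2.1.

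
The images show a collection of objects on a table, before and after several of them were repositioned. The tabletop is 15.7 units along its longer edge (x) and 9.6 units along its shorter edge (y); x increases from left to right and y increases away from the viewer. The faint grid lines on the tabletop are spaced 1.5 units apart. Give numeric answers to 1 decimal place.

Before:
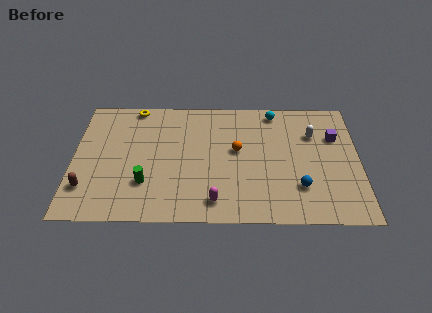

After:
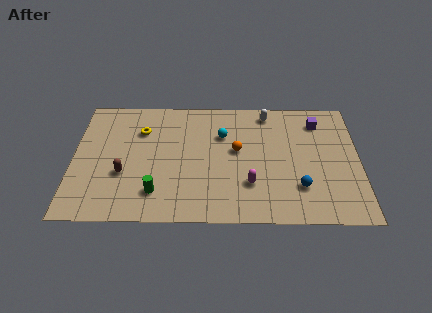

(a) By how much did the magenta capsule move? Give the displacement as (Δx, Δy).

(1.9, 1.3)

From the two frames, the magenta capsule sits at roughly (7.8, 1.5) before and (9.7, 2.8) after.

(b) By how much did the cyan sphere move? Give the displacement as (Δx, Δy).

(-2.9, -1.9)

The cyan sphere was at about (11.1, 8.5) and moved to about (8.2, 6.6).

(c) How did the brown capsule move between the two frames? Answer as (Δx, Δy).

(2.0, 1.1)

The brown capsule was at about (0.8, 2.4) and moved to about (2.8, 3.5).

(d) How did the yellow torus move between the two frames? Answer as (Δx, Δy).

(0.4, -1.9)

The yellow torus was at about (3.3, 8.8) and moved to about (3.7, 6.9).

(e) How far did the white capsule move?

3.0

From (13.2, 6.7) to (10.7, 8.4), the white capsule covered √(2.5² + 1.7²) ≈ 3.0 units.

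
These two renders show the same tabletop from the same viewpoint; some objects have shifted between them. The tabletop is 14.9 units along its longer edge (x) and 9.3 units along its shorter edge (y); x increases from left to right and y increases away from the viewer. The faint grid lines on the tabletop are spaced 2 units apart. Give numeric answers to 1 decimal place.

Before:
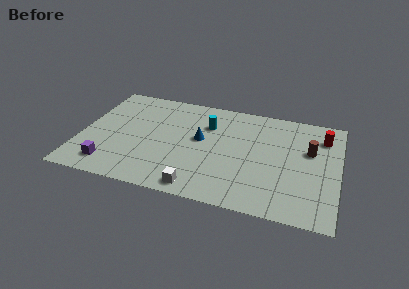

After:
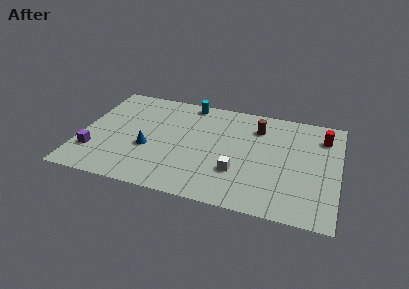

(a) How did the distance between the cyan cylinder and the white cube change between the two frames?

+0.8

They were about 5.6 units apart before and 6.4 after — 0.8 units further apart.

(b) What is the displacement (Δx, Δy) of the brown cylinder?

(-3.1, 1.3)

The brown cylinder was at about (13.2, 5.8) and moved to about (10.1, 7.1).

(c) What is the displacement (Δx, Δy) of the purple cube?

(-1.0, 0.9)

The purple cube started near (1.9, 1.6) and ended near (0.9, 2.5).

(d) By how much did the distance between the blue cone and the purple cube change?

-2.9

Before: roughly 6.2 units apart; after: 3.3. That's 2.9 units closer together.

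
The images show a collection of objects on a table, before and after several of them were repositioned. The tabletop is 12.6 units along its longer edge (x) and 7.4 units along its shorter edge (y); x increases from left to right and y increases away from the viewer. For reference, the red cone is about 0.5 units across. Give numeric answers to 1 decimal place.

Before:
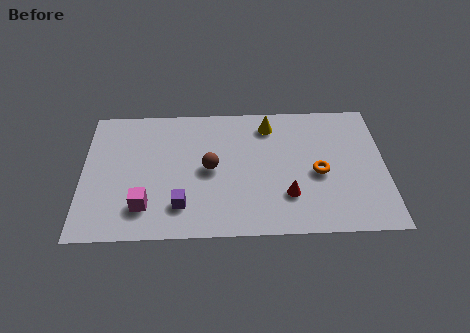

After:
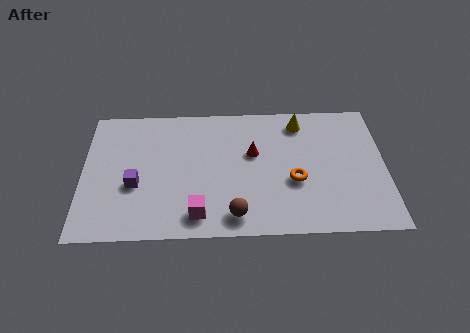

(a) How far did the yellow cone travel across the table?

1.3

The yellow cone moved from about (7.8, 6.1) to (9.1, 6.2), a distance of √(1.3² + 0.1²) ≈ 1.3.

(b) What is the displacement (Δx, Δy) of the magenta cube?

(2.2, -0.5)

From the two frames, the magenta cube sits at roughly (2.6, 1.7) before and (4.8, 1.2) after.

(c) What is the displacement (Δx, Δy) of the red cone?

(-1.4, 2.4)

The red cone was at about (8.5, 2.1) and moved to about (7.1, 4.5).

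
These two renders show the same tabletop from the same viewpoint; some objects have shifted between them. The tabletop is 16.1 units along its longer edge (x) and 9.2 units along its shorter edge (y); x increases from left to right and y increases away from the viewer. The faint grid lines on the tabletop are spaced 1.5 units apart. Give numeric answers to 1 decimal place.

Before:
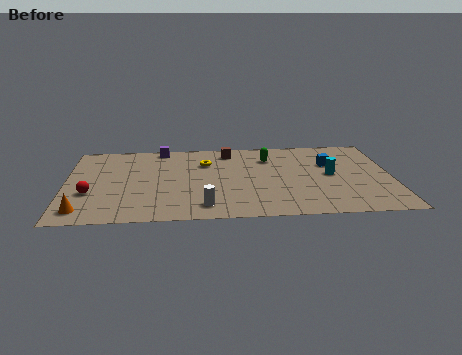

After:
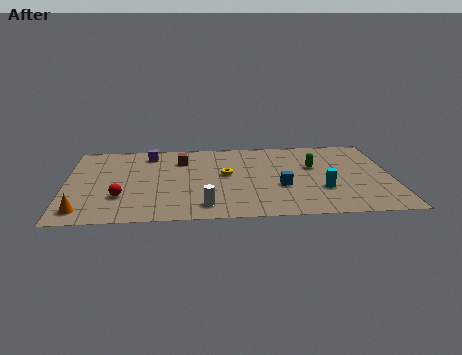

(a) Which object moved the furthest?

the blue cube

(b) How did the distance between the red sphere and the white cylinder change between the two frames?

-1.6

Before: roughly 5.9 units apart; after: 4.3. That's 1.6 units closer together.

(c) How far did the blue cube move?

3.5

The blue cube moved from about (13.1, 6.0) to (10.6, 3.5), a distance of √(2.5² + 2.5²) ≈ 3.5.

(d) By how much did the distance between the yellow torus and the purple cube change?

+1.7

The distance was about 2.9 in the first image and 4.6 in the second, so they moved 1.7 units further apart.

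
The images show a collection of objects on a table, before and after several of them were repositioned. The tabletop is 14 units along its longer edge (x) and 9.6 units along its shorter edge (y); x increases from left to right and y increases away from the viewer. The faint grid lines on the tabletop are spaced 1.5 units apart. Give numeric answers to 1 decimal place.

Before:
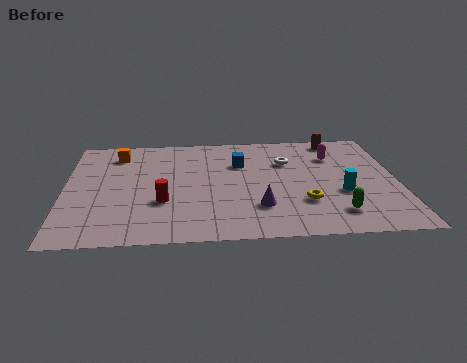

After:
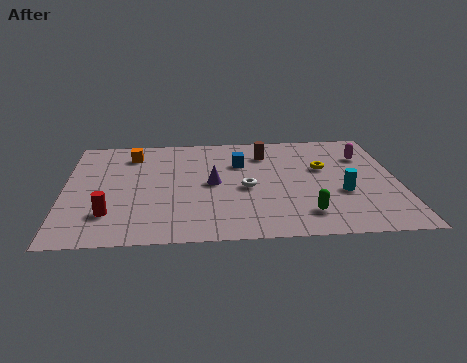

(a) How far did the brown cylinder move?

3.3

From (11.6, 8.6) to (8.5, 7.4), the brown cylinder covered √(3.1² + 1.2²) ≈ 3.3 units.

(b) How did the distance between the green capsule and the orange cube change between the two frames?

-1.6

They were about 10.8 units apart before and 9.2 after — 1.6 units closer together.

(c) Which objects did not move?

the blue cube and the cyan cylinder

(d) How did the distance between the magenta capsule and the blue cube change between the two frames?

+1.3

The distance was about 4.0 in the first image and 5.3 in the second, so they moved 1.3 units further apart.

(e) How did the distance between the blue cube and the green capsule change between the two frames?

-0.7

The distance was about 6.1 in the first image and 5.4 in the second, so they moved 0.7 units closer together.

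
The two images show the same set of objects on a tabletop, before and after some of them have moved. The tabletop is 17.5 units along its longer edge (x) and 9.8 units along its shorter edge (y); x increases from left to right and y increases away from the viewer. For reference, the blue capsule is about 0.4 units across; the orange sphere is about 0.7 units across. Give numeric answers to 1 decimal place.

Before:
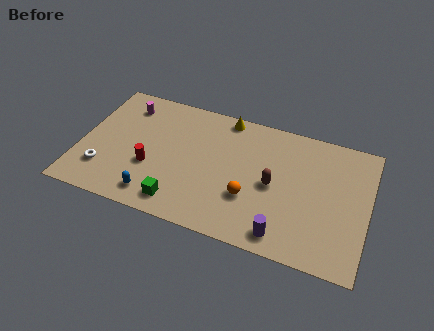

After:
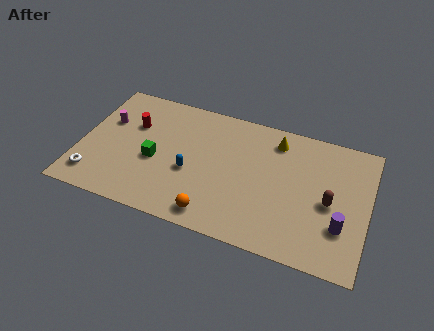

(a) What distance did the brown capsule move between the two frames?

3.4

The brown capsule moved from about (11.8, 4.7) to (15.2, 4.5), a distance of √(3.4² + 0.2²) ≈ 3.4.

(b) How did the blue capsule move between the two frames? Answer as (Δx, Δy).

(1.9, 2.5)

The blue capsule started near (4.9, 1.5) and ended near (6.8, 4.0).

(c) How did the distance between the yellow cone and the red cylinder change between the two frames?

+2.1

The distance was about 6.7 in the first image and 8.8 in the second, so they moved 2.1 units further apart.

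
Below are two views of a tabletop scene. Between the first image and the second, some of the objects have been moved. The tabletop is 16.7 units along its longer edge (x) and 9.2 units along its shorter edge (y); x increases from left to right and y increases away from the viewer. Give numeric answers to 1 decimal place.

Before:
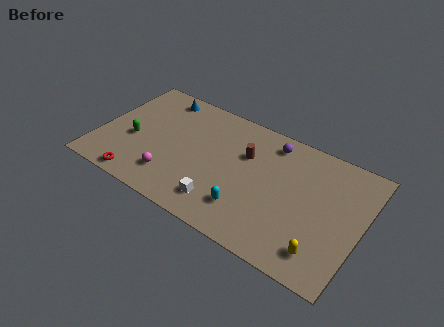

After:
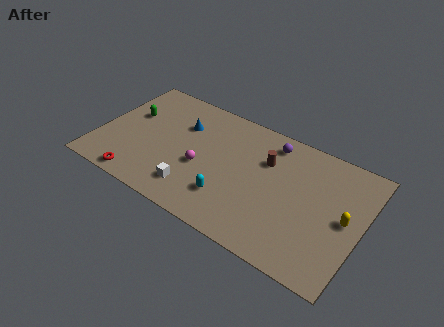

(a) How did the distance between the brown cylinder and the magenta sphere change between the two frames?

-1.3

The distance was about 5.8 in the first image and 4.5 in the second, so they moved 1.3 units closer together.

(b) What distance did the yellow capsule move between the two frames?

3.1

From (14.7, 1.7) to (15.7, 4.6), the yellow capsule covered √(1.0² + 2.9²) ≈ 3.1 units.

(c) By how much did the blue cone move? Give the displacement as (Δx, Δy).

(1.8, -1.6)

The blue cone was at about (3.2, 8.0) and moved to about (5.0, 6.4).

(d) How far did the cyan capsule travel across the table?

1.2

The cyan capsule moved from about (9.9, 2.2) to (8.7, 2.4), a distance of √(1.2² + 0.2²) ≈ 1.2.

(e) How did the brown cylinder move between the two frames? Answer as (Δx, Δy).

(1.3, 0.2)

From the two frames, the brown cylinder sits at roughly (9.2, 6.1) before and (10.5, 6.3) after.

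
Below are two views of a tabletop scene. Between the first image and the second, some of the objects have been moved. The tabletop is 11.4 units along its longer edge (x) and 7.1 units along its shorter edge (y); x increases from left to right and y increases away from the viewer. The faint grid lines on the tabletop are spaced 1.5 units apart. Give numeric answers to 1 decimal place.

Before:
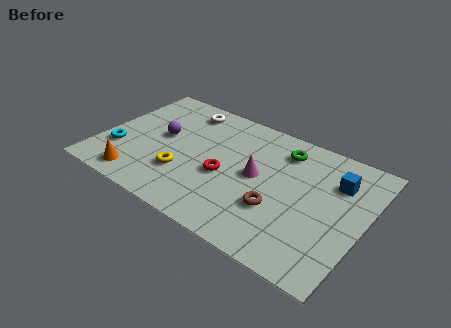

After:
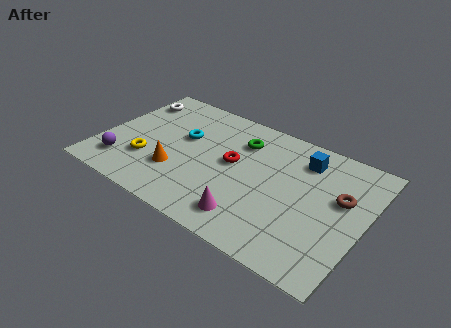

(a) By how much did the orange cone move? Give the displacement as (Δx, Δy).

(1.5, 1.2)

From the two frames, the orange cone sits at roughly (2.0, 1.0) before and (3.5, 2.2) after.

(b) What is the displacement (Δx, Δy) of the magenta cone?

(0.1, -2.4)

The magenta cone started near (6.8, 3.7) and ended near (6.9, 1.3).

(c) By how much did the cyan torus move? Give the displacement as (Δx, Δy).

(2.5, 2.1)

The cyan torus started near (0.9, 2.2) and ended near (3.4, 4.3).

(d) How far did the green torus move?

1.8

The green torus was near (7.6, 5.7) before and (5.8, 5.3) after, so it travelled √(1.8² + 0.4²) ≈ 1.8 units.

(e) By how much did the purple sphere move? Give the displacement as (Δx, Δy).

(-1.3, -2.4)

From the two frames, the purple sphere sits at roughly (2.5, 3.9) before and (1.2, 1.5) after.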